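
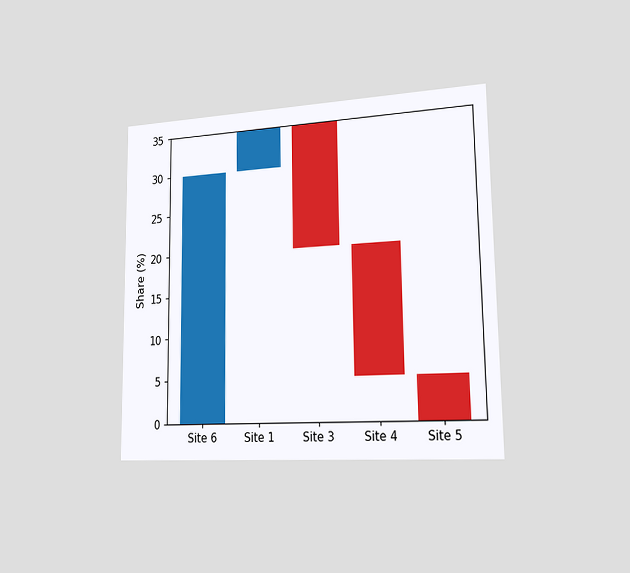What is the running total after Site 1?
The chart is viewed slightly from the right. After Site 1 the running total reaches 35%.

35%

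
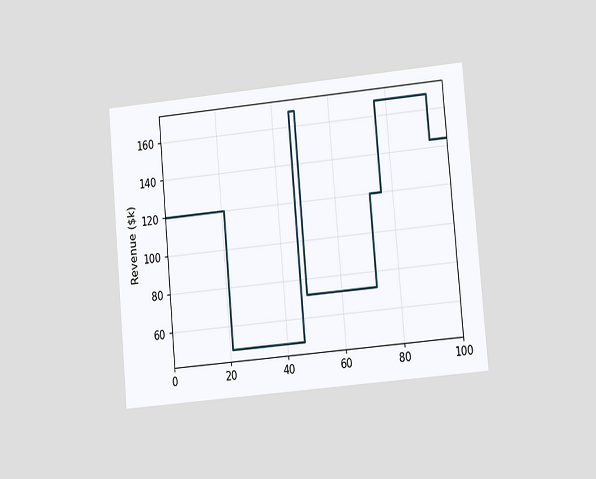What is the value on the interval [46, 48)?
The chart is tilted about 5° counter-clockwise and viewed at a slight angle. On [46, 48) the step sits at $168k.

$168k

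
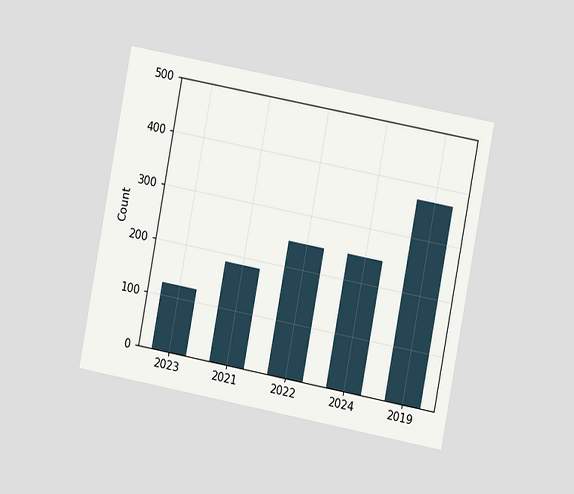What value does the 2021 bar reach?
186

The chart is tilted about 11° clockwise and viewed slightly from the right. Reading along the chart's y-axis, the 2021 bar reaches 186.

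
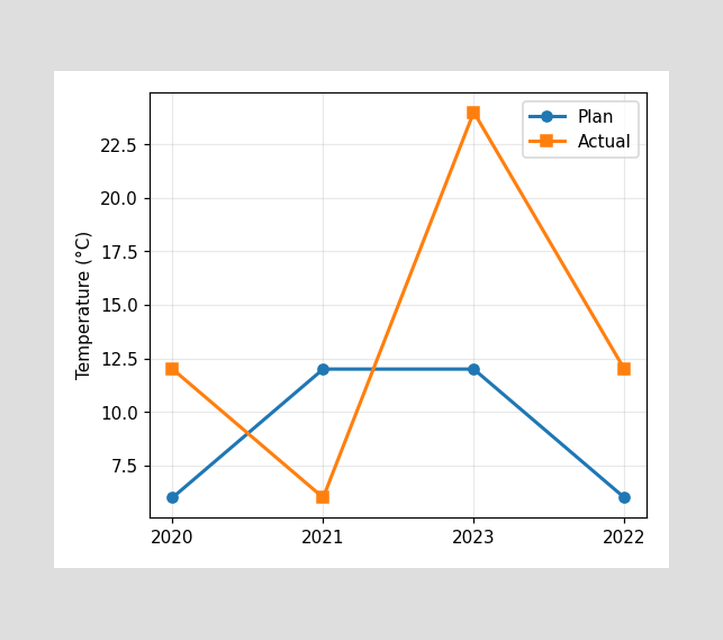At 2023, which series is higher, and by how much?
Actual, by 12°C

At 2023, Actual sits above the other line by 12°C.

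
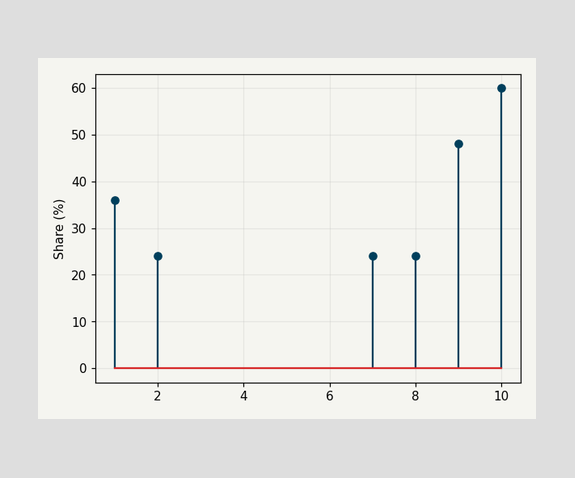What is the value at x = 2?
24%

The stem at x=2 reaches 24%.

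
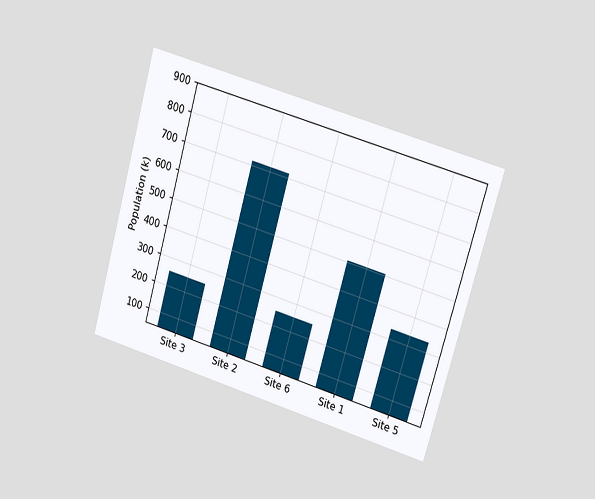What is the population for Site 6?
252k

The chart is tilted about 16° clockwise and viewed at a slight angle. Reading along the chart's y-axis, the Site 6 bar reaches 252k.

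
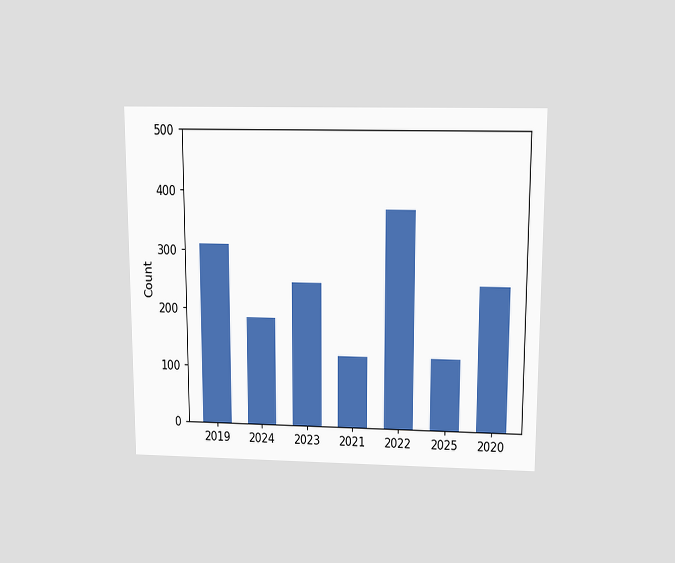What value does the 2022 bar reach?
The chart is viewed slightly from above. Reading along the chart's y-axis, the 2022 bar reaches 372.

372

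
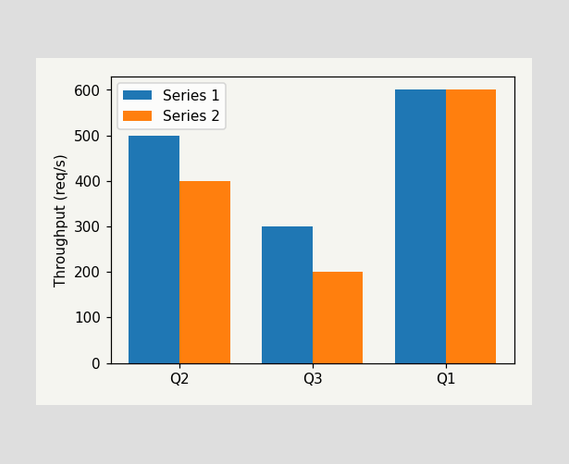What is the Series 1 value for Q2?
500req/s

The Series 1 bar at Q2 reaches 500req/s on the y-axis.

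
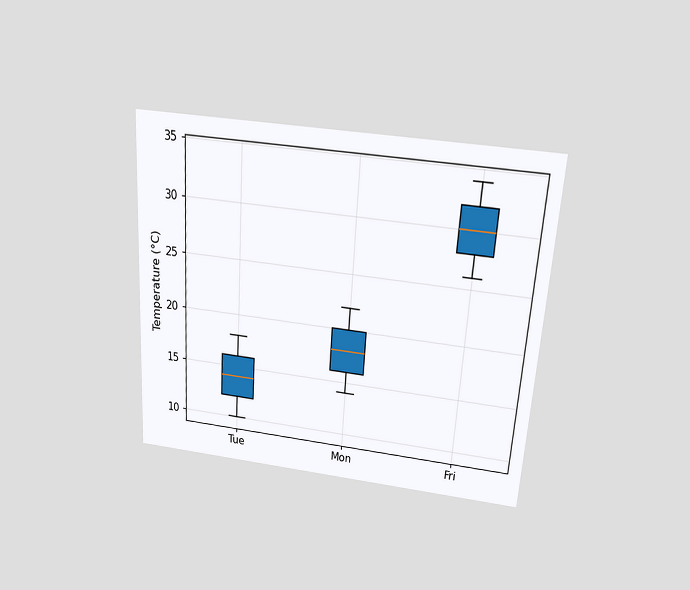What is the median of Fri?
The chart is tilted about 4° clockwise and viewed slightly from above. The median line in the Fri box sits at 30°C.

30°C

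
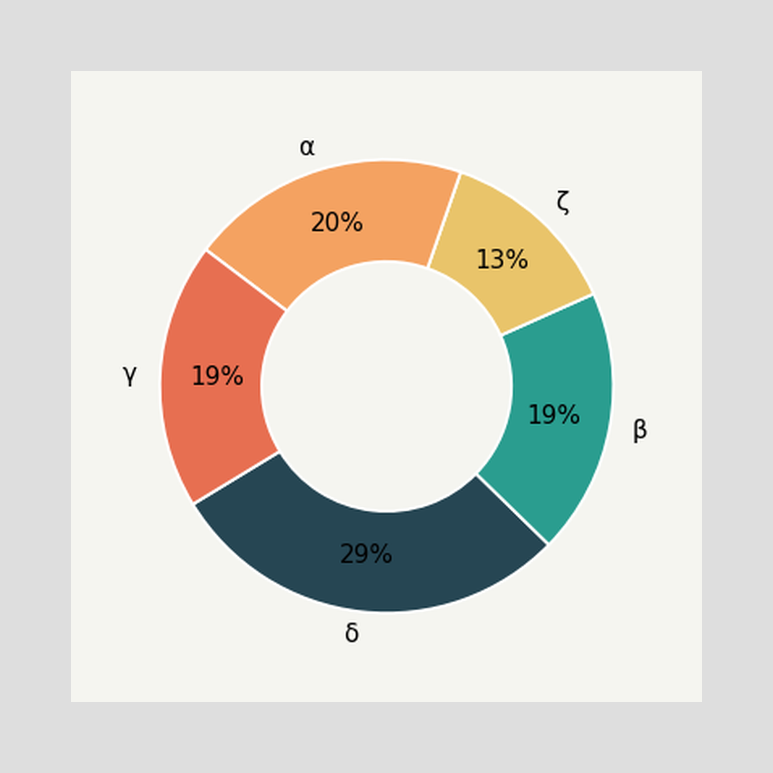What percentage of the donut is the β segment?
The β segment takes up 19% of the ring.

19%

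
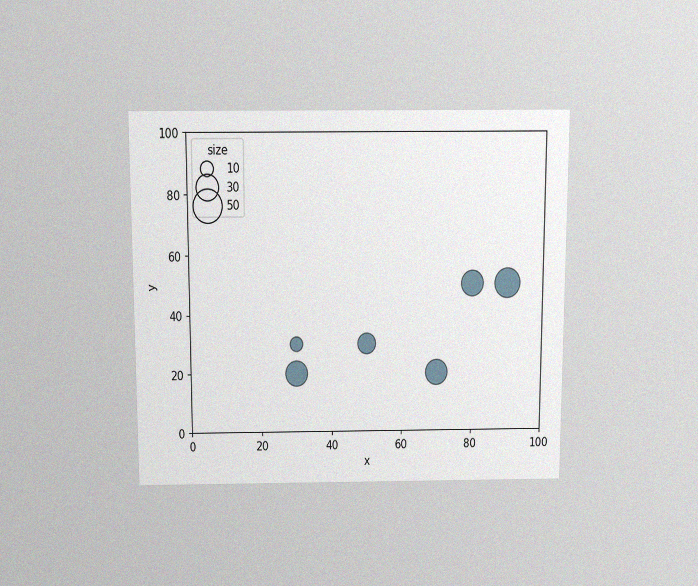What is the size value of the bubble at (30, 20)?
The chart is viewed slightly from above, with some photo noise. Matching the bubble at (30, 20) against the size legend gives 30.

30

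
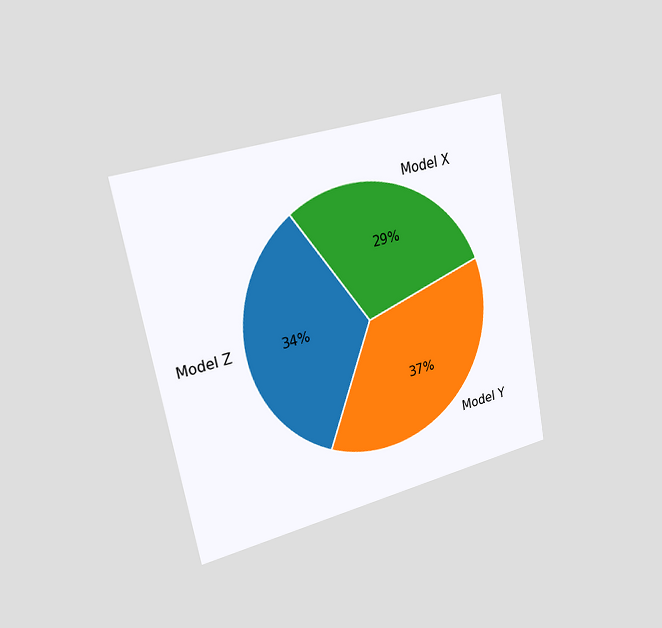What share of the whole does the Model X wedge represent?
29%

The chart is tilted about 11° counter-clockwise and viewed slightly from the left. The Model X slice takes up 29% of the pie.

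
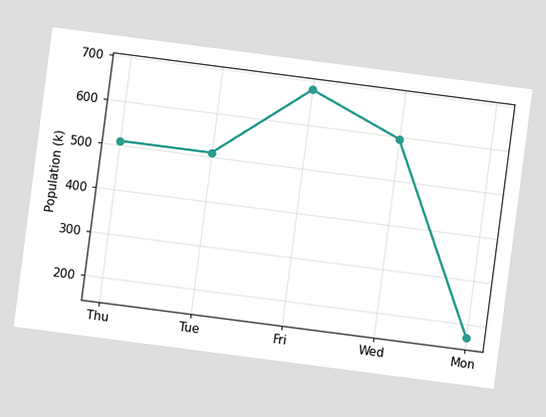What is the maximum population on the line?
680k

The chart is tilted about 7° clockwise. The highest point is at Fri, and reading across to the y-axis gives 680k.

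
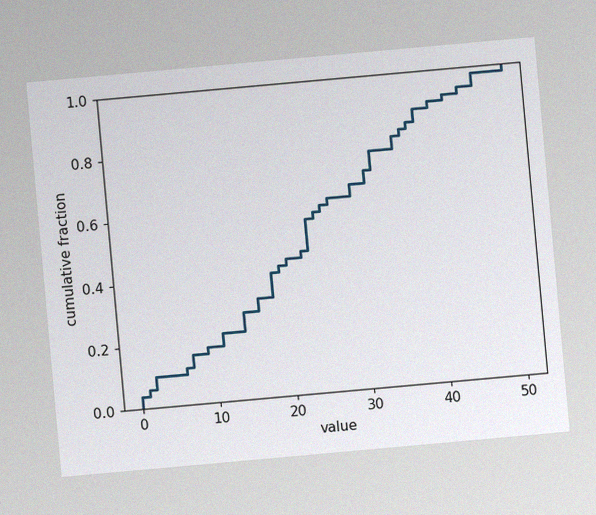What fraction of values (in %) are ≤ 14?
28%

The chart is tilted about 5° counter-clockwise, with some photo noise. At x=14 the ECDF step is at 28%.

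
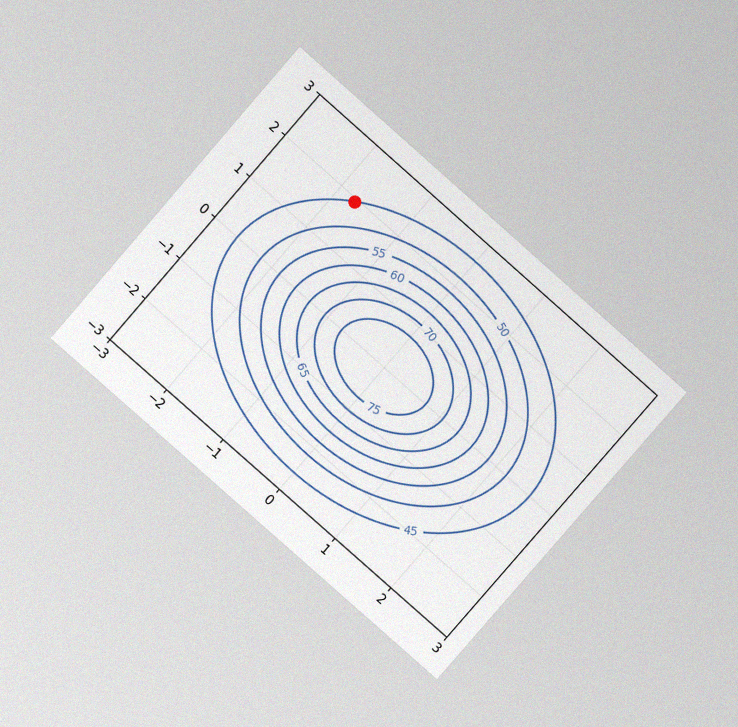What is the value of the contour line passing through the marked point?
45

The chart is tilted about 41° clockwise and viewed at a slight angle, with some photo noise. The marked point sits on the contour labelled 45.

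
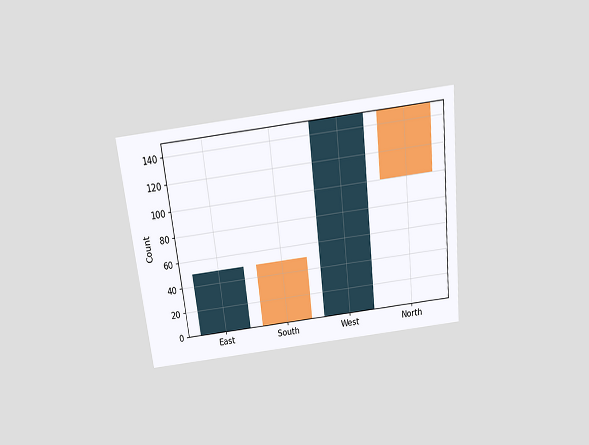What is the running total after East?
The chart is tilted about 6° counter-clockwise and viewed slightly from above. After East the running total reaches 50.

50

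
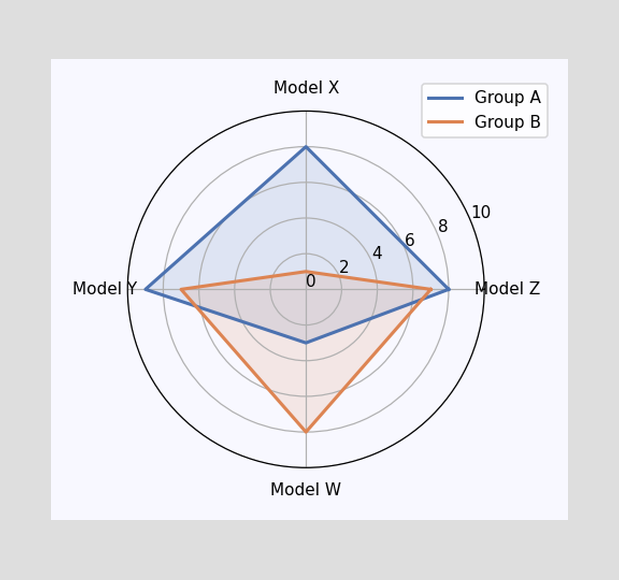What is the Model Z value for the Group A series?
8

On the Model Z axis, Group A reaches 8.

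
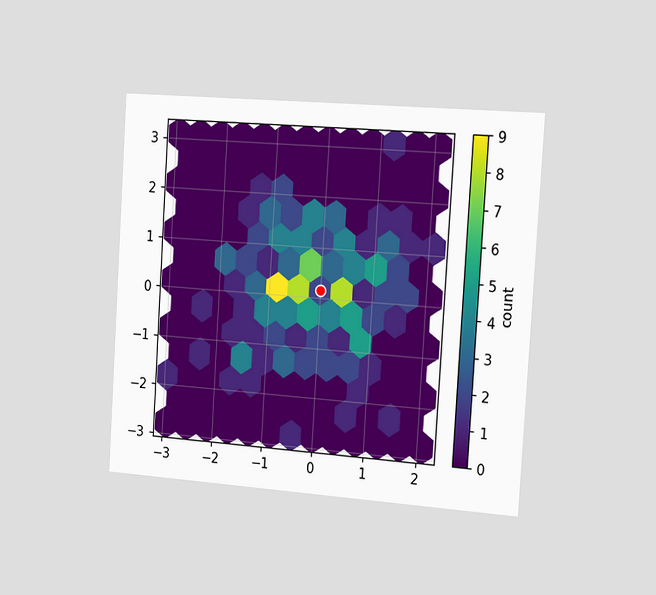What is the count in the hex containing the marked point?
The chart is tilted about 4° clockwise and viewed slightly from the right. The marked hex reads 2 on the colorbar.

2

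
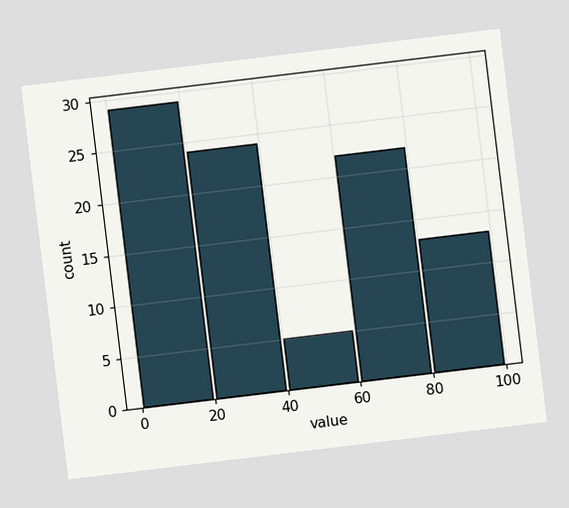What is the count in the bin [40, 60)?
The chart is tilted about 7° counter-clockwise. The [40, 60) bin has height 5.

5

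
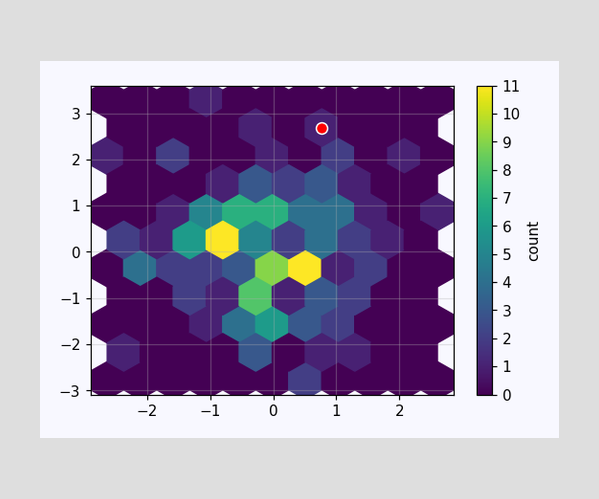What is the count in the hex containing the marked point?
The marked hex reads 1 on the colorbar.

1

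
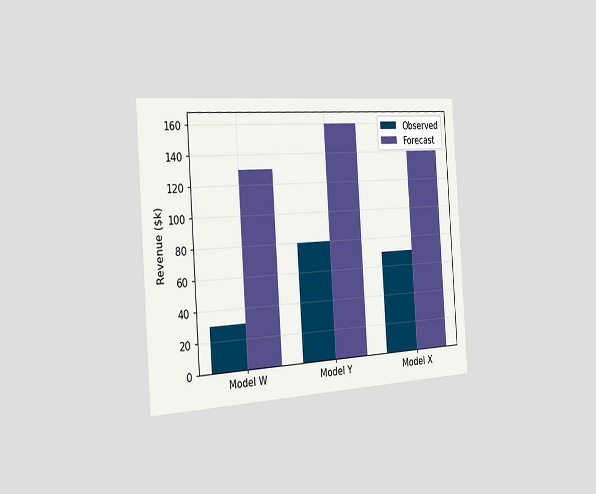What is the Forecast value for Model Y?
The chart is tilted about 4° counter-clockwise and viewed slightly from the left. The Forecast bar at Model Y reaches $160k on the y-axis.

$160k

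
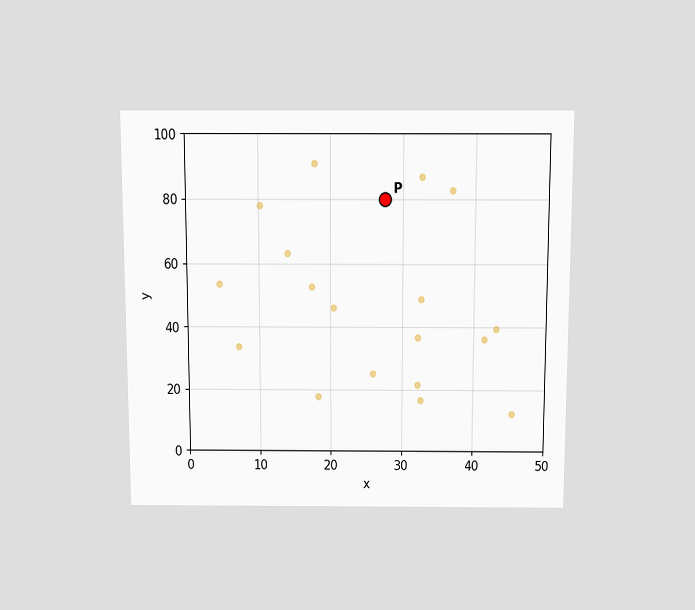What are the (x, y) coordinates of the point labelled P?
(27.5, 80)

The chart is viewed slightly from above. Following the gridlines from P to each axis, P sits at (27.5, 80).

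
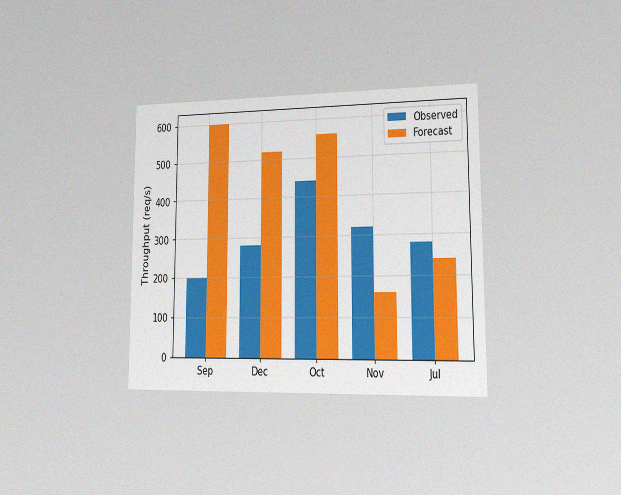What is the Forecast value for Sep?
600req/s

The chart is viewed slightly from the right, with some photo noise. The Forecast bar at Sep reaches 600req/s on the y-axis.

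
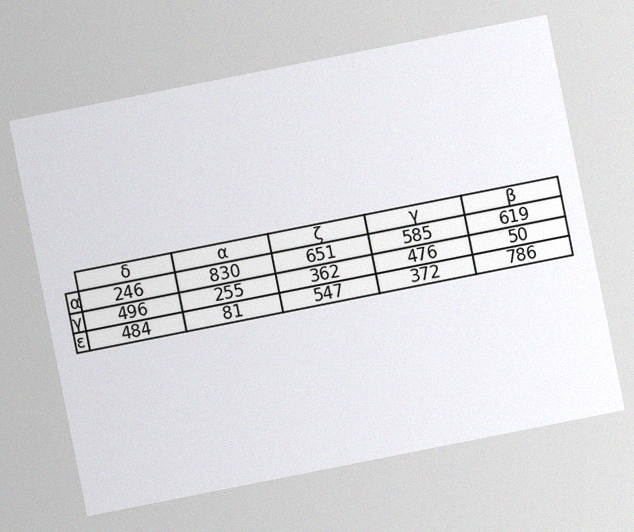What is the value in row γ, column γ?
The chart is tilted about 11° counter-clockwise, with some photo noise. The (γ, γ) cell reads 476.

476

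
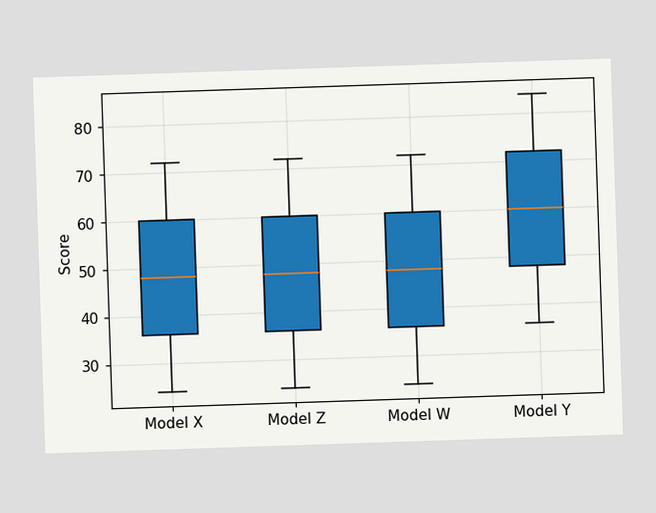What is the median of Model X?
48

The median line in the Model X box sits at 48.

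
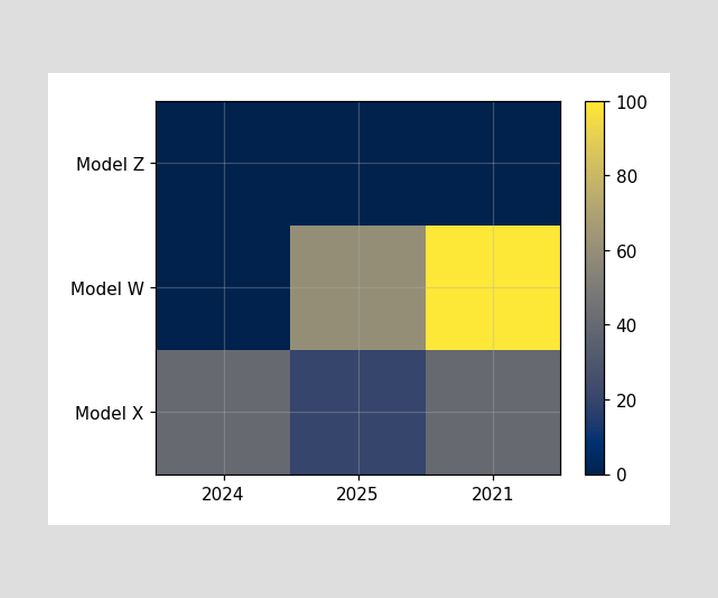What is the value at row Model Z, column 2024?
Matching cell (Model Z, 2024) against the colorbar gives 0.

0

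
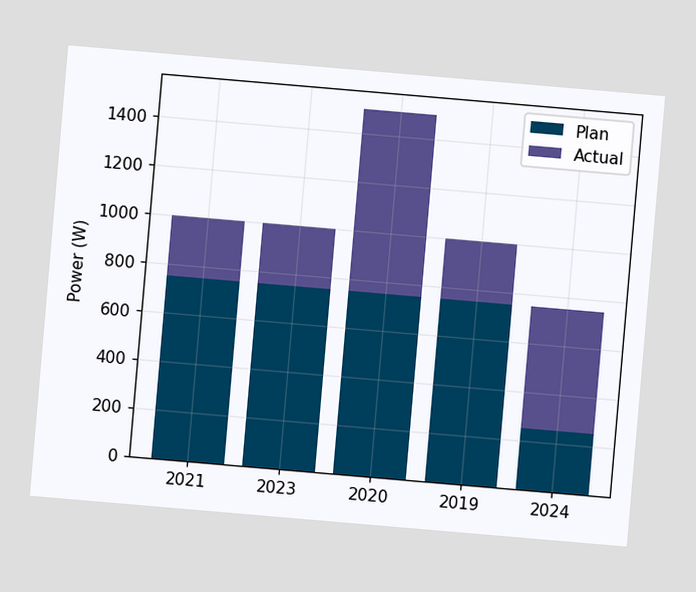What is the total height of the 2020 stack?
The chart is tilted about 5° clockwise. The 2020 stack's top reaches 1500W on the y-axis.

1500W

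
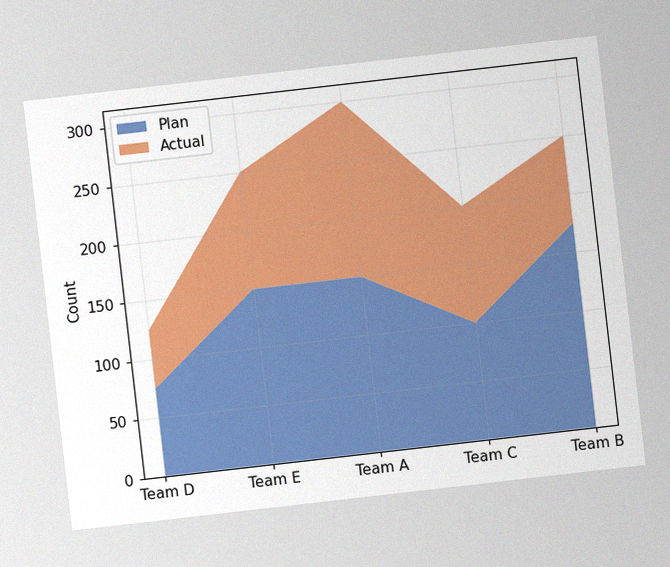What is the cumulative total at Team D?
125

The chart is tilted about 7° counter-clockwise, with some photo noise. The stacked total at Team D reaches 125.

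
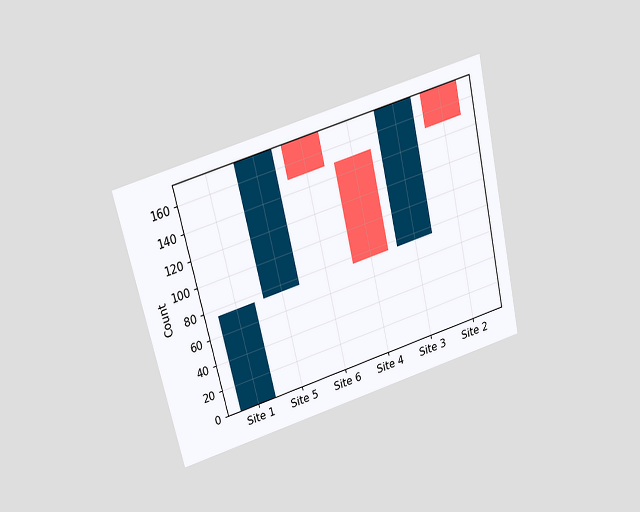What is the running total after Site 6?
The chart is tilted about 13° counter-clockwise and viewed slightly from above. After Site 6 the running total reaches 150.

150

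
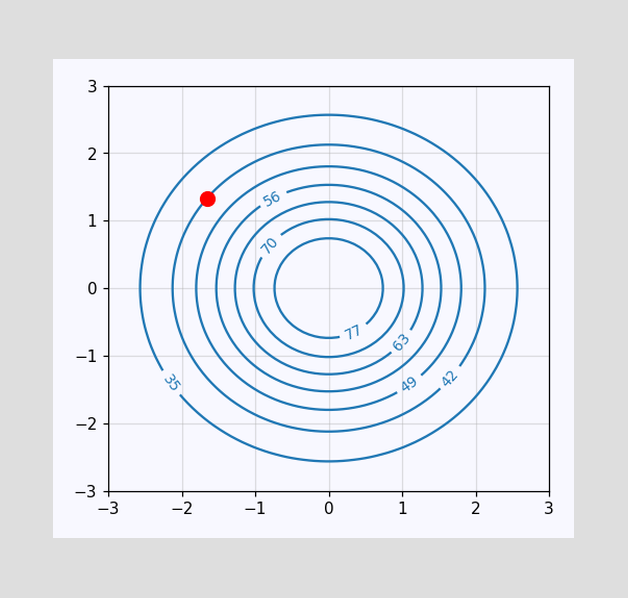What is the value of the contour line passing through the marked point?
42

The marked point sits on the contour labelled 42.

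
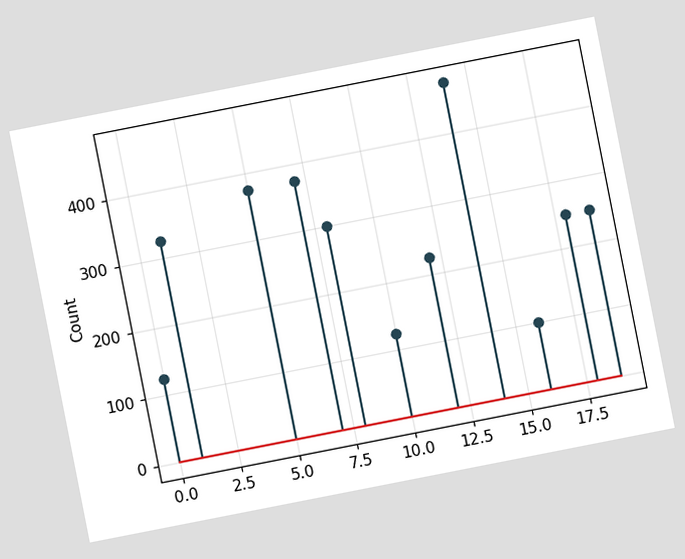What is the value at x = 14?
The chart is tilted about 11° counter-clockwise. The stem at x=14 reaches 475.

475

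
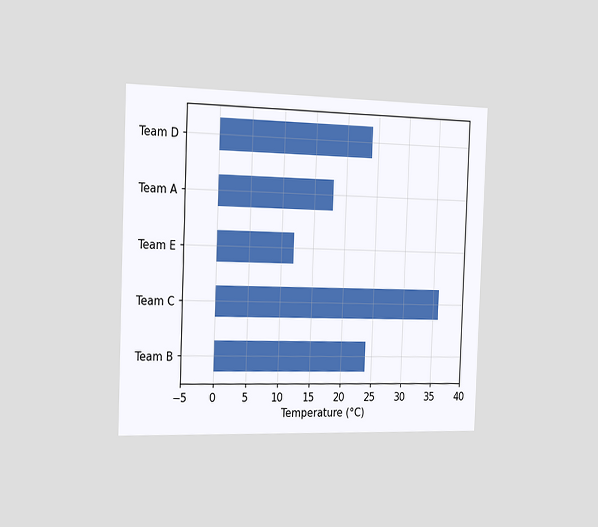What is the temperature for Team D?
The chart is tilted about 2° clockwise and viewed slightly from the left. Reading along the chart's x-axis, the Team D bar reaches 24°C.

24°C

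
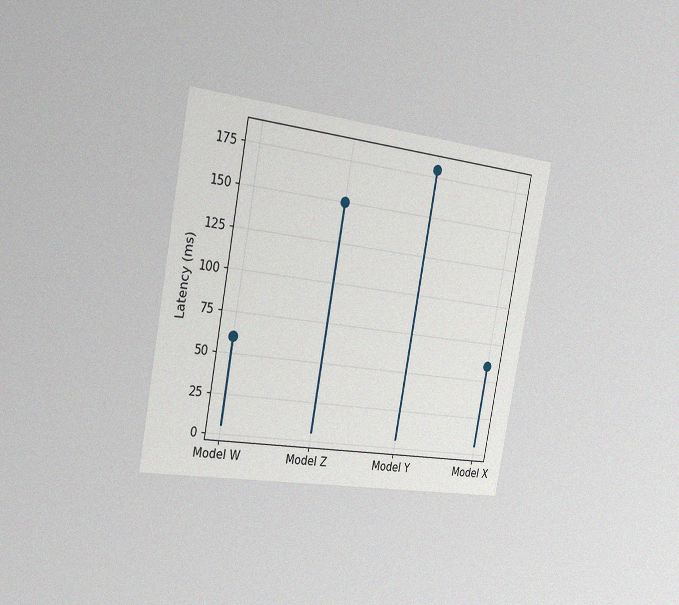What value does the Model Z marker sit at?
150ms

The chart is tilted about 10° clockwise and viewed slightly from the left, with some photo noise. The Model Z marker sits at 150ms.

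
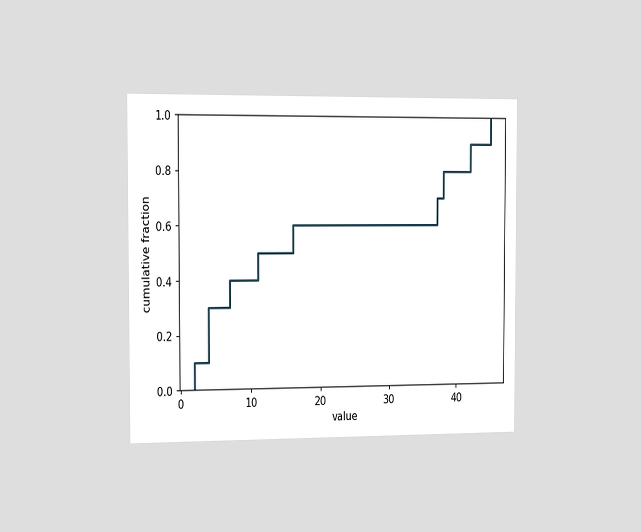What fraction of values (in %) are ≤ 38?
The chart is viewed slightly from the left. At x=38 the ECDF step is at 80%.

80%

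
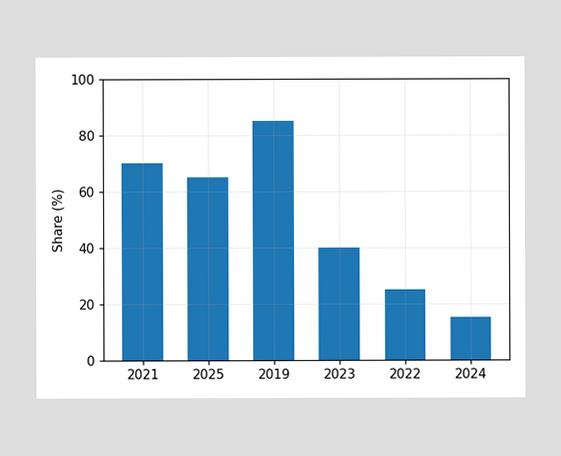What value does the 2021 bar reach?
Reading along the chart's y-axis, the 2021 bar reaches 70%.

70%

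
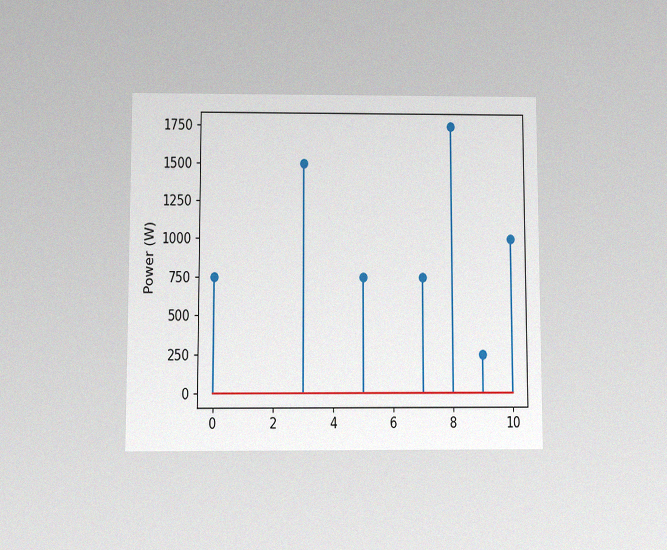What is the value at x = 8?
1750W

The chart is viewed at a slight angle, with some photo noise. The stem at x=8 reaches 1750W.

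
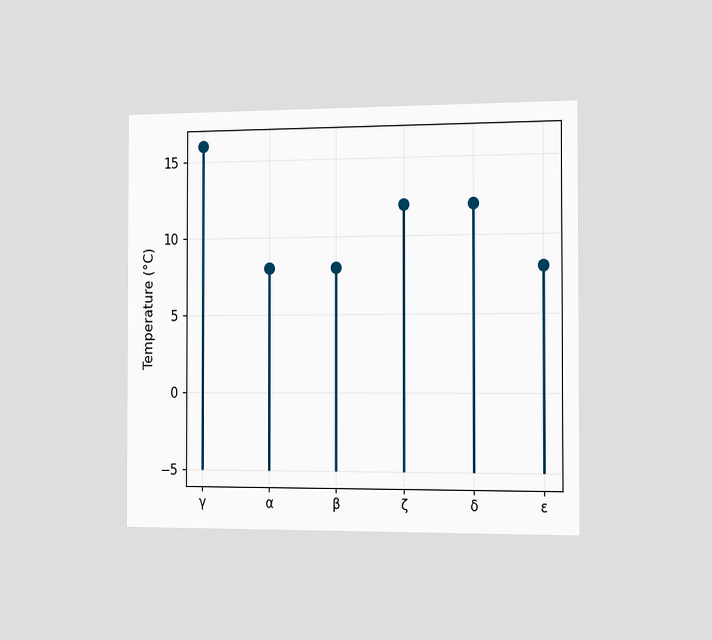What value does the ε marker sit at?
The chart is viewed slightly from the right. The ε marker sits at 8°C.

8°C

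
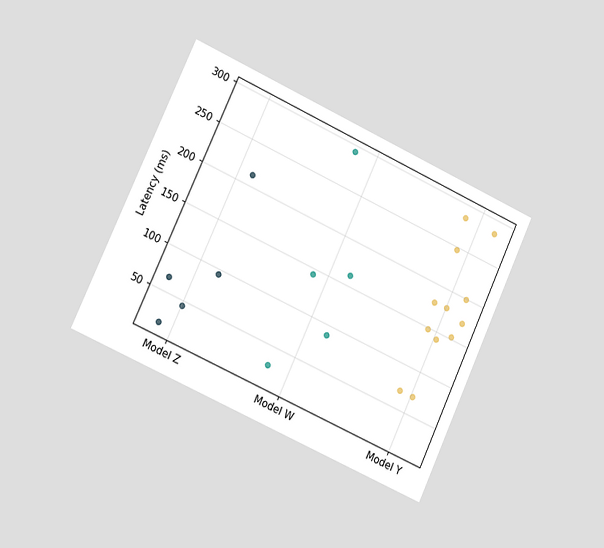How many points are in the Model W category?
5

The chart is tilted about 25° clockwise and viewed slightly from the left. Counting the markers in the Model W column gives 5.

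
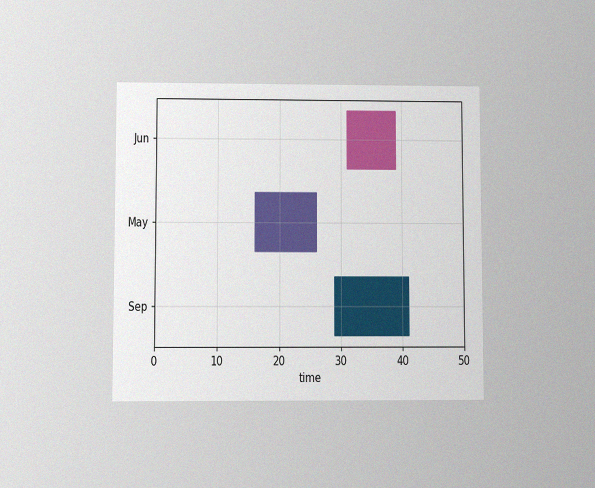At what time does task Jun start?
31

The chart is viewed at a slight angle, with some photo noise. The Jun bar begins at t=31.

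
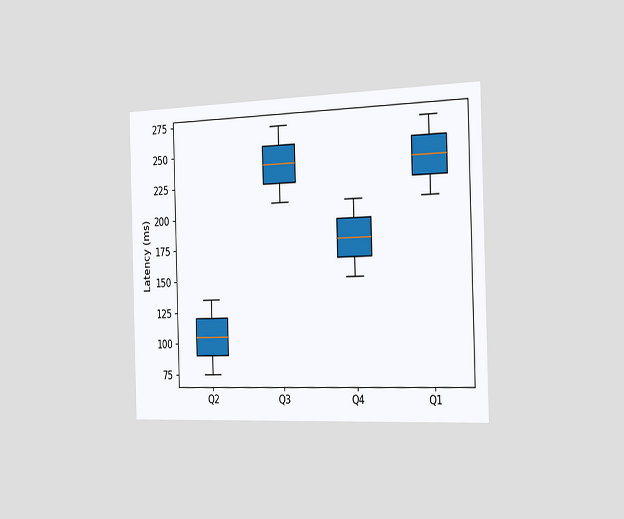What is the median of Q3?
240ms

The chart is viewed slightly from the right. The median line in the Q3 box sits at 240ms.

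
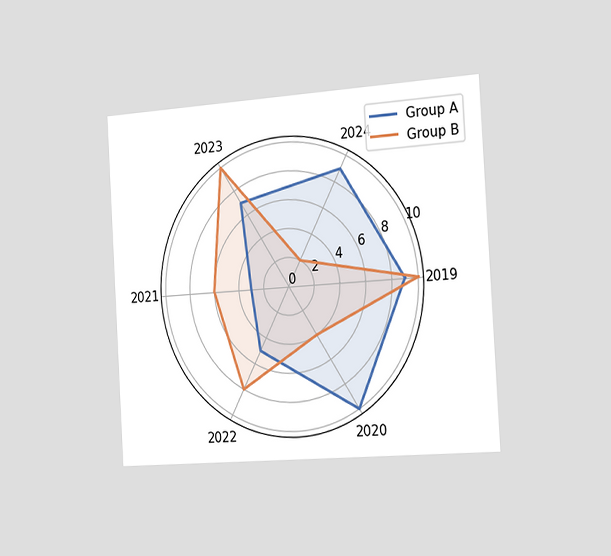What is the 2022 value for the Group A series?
The chart is tilted about 3° counter-clockwise and viewed slightly from the right. On the 2022 axis, Group A reaches 5.

5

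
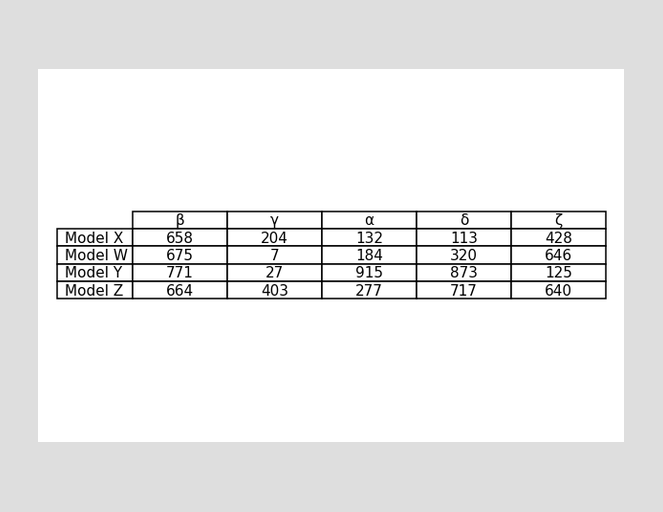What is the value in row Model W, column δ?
The (Model W, δ) cell reads 320.

320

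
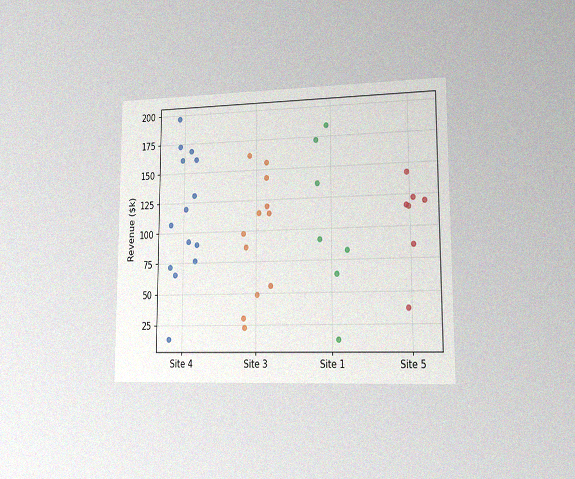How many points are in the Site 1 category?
The chart is viewed slightly from the right, with some photo noise. Counting the markers in the Site 1 column gives 7.

7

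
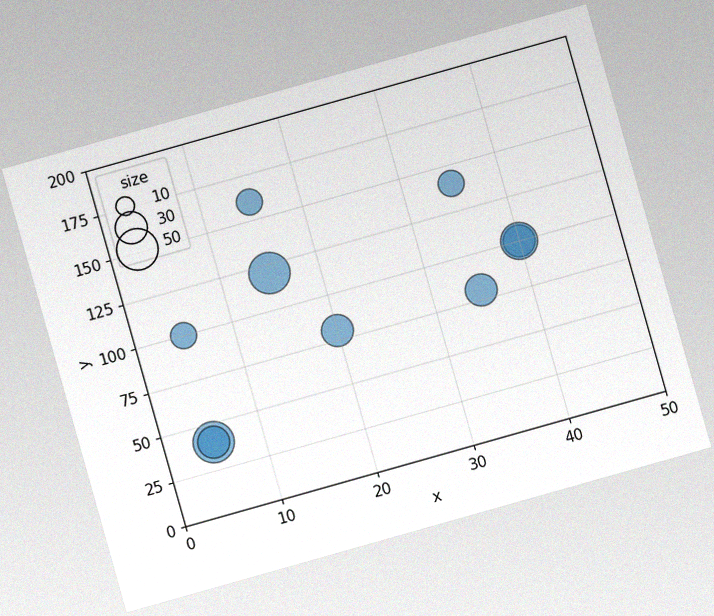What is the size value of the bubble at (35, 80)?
30

The chart is tilted about 16° counter-clockwise, with some photo noise. Matching the bubble at (35, 80) against the size legend gives 30.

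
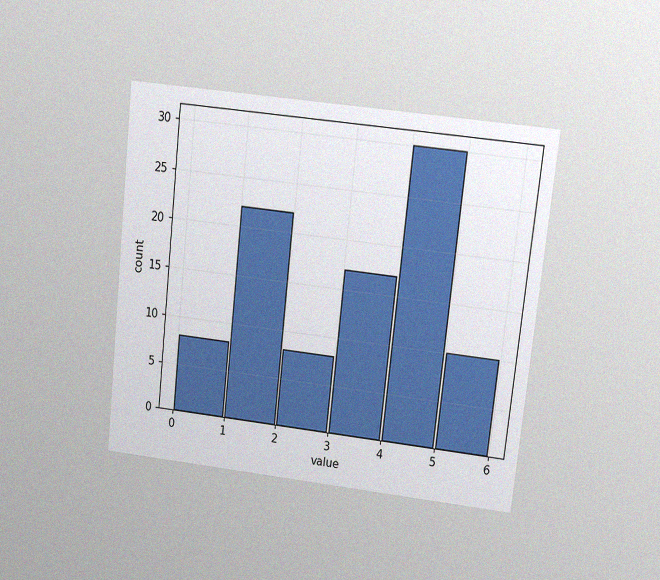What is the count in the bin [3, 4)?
17

The chart is tilted about 6° clockwise and viewed at a slight angle, with some photo noise. The [3, 4) bin has height 17.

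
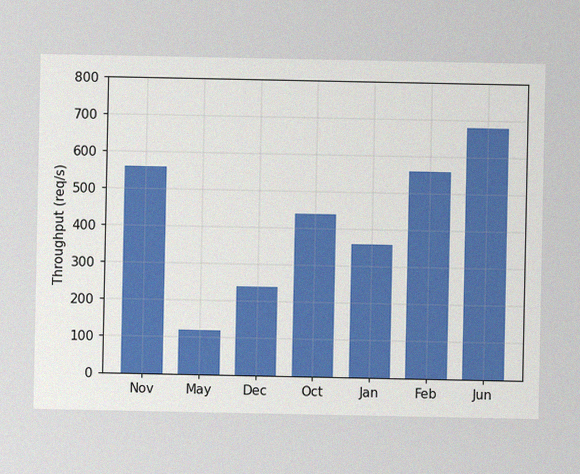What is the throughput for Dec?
240req/s

The image has some photo noise and uneven lighting. Reading along the chart's y-axis, the Dec bar reaches 240req/s.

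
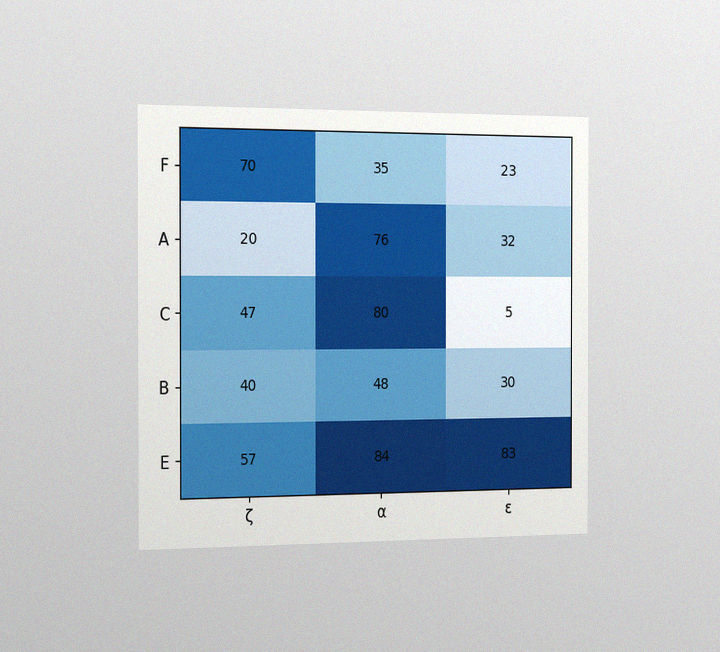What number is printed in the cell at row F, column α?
35

The chart is viewed slightly from the left, with some photo noise. The (F, α) cell reads 35.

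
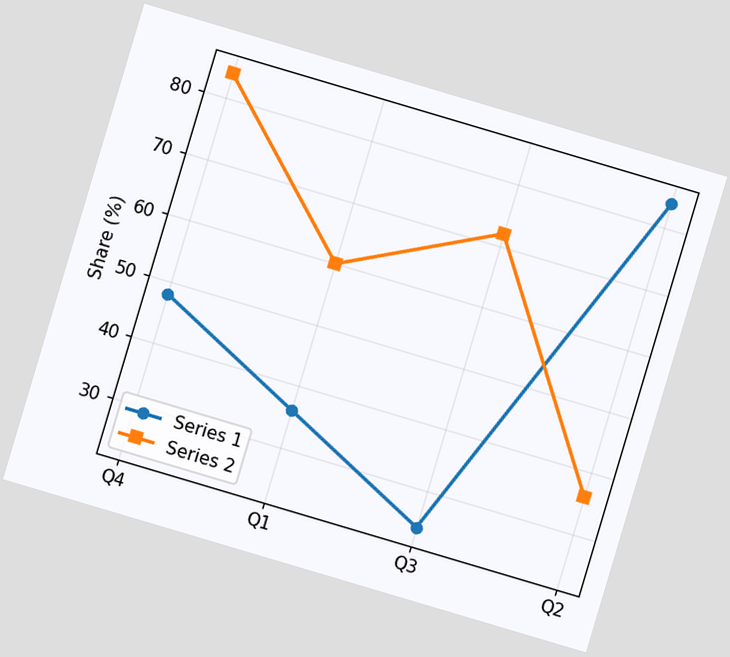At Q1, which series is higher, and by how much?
The chart is tilted about 17° clockwise. At Q1, Series 2 sits above the other line by 24%.

Series 2, by 24%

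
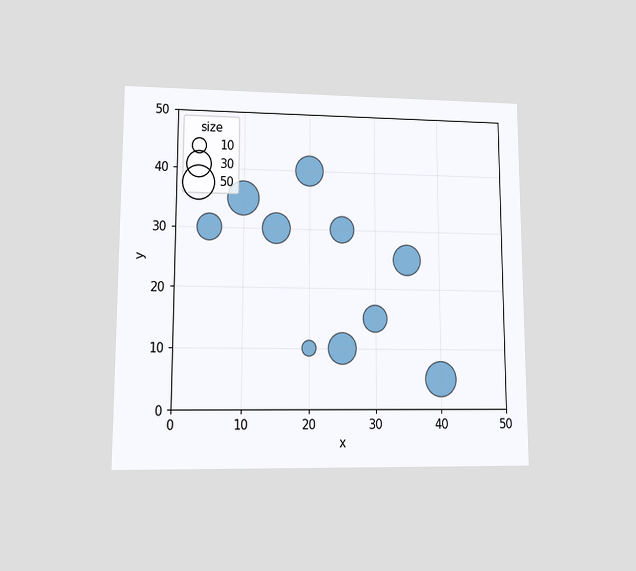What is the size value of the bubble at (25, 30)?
The chart is viewed at a slight angle. Matching the bubble at (25, 30) against the size legend gives 30.

30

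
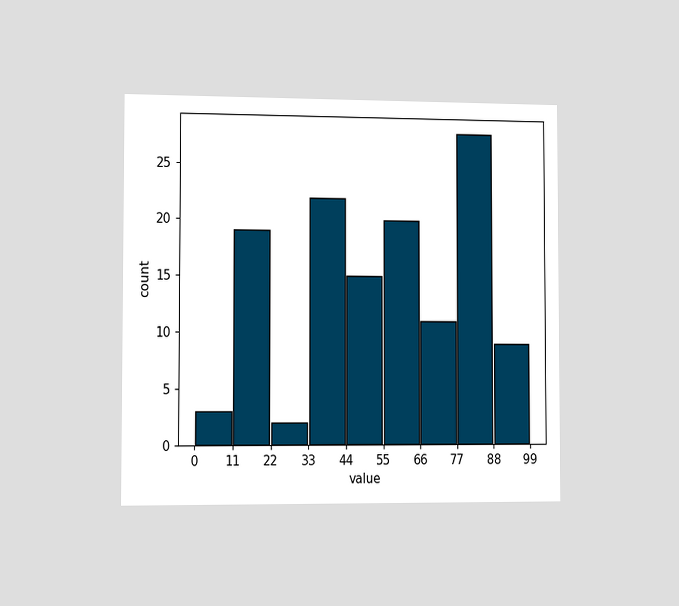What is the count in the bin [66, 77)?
The chart is viewed slightly from the left. The [66, 77) bin has height 11.

11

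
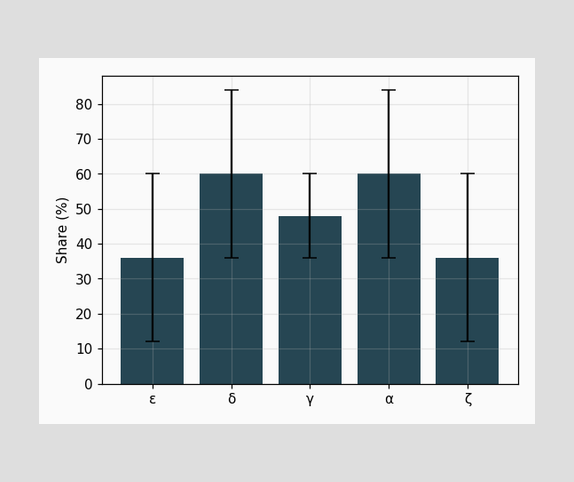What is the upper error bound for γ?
60%

The γ bar's upper whisker reaches 60%.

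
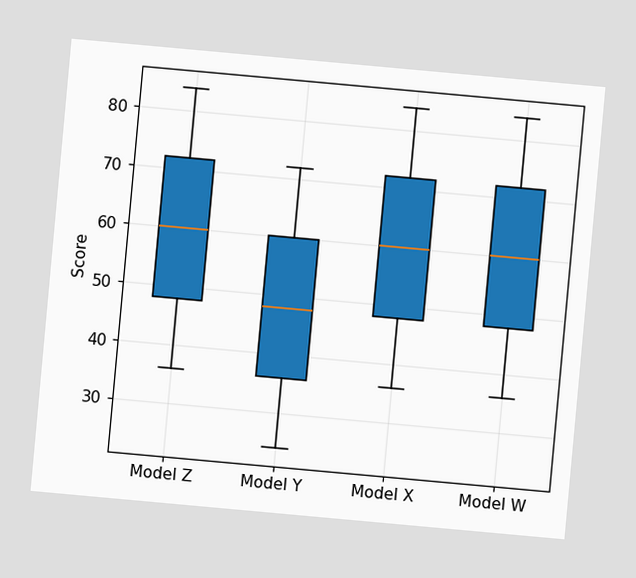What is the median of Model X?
The chart is tilted about 5° clockwise. The median line in the Model X box sits at 60.

60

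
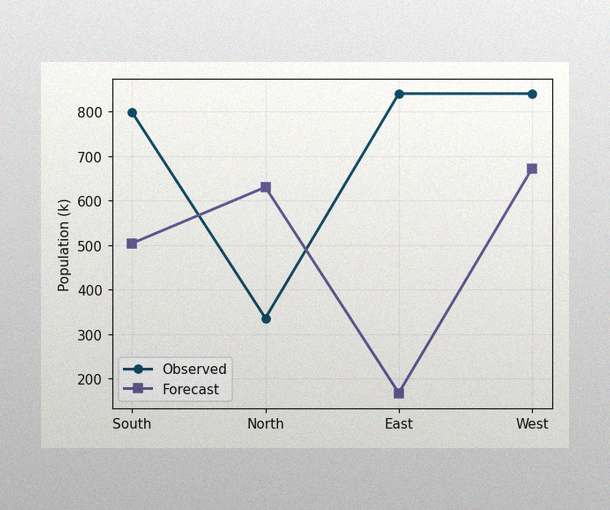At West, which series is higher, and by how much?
Observed, by 168k

The image has some photo noise and uneven lighting. At West, Observed sits above the other line by 168k.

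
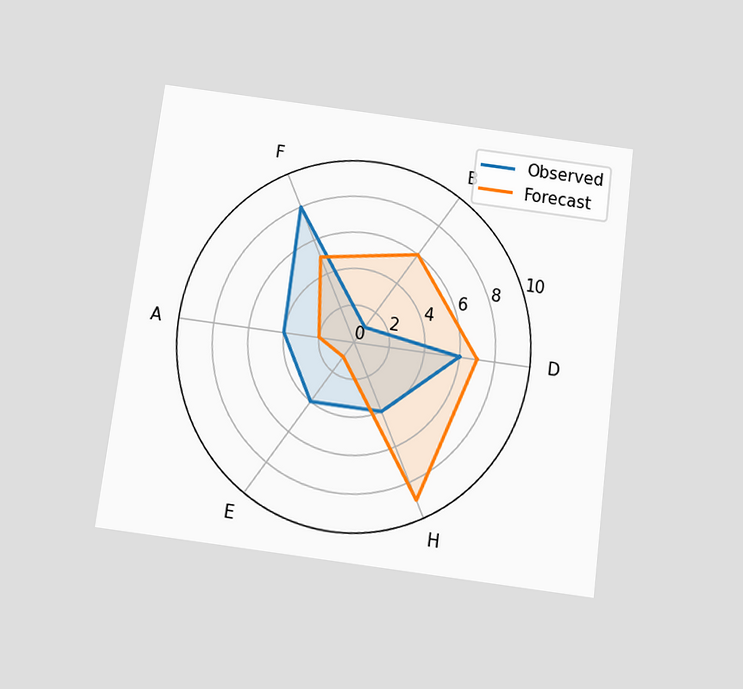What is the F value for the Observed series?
The chart is tilted about 7° clockwise and viewed slightly from below. On the F axis, Observed reaches 8.

8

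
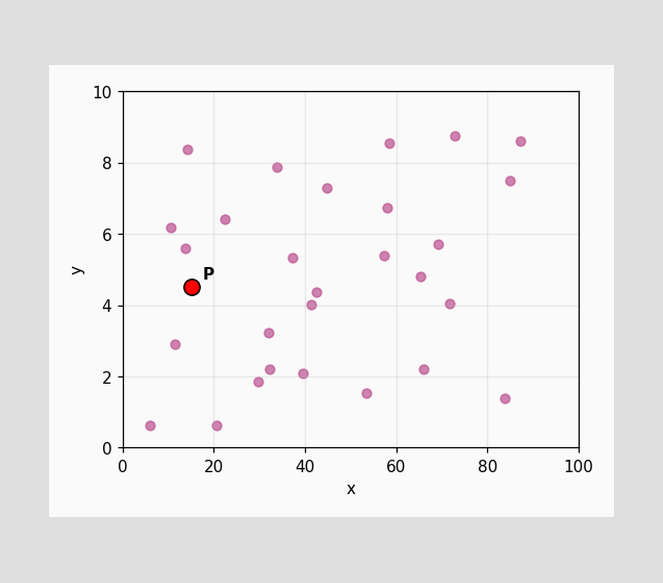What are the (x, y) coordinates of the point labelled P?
(15, 4.5)

Following the gridlines from P to each axis, P sits at (15, 4.5).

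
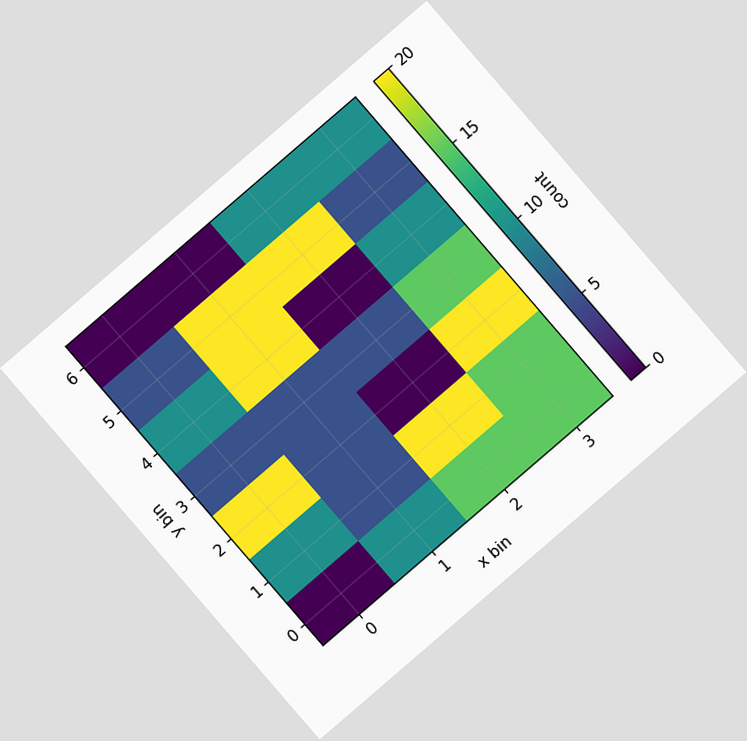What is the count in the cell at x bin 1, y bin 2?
The chart is tilted about 41° counter-clockwise. Matching the cell (1, 2) against the colorbar gives 5.

5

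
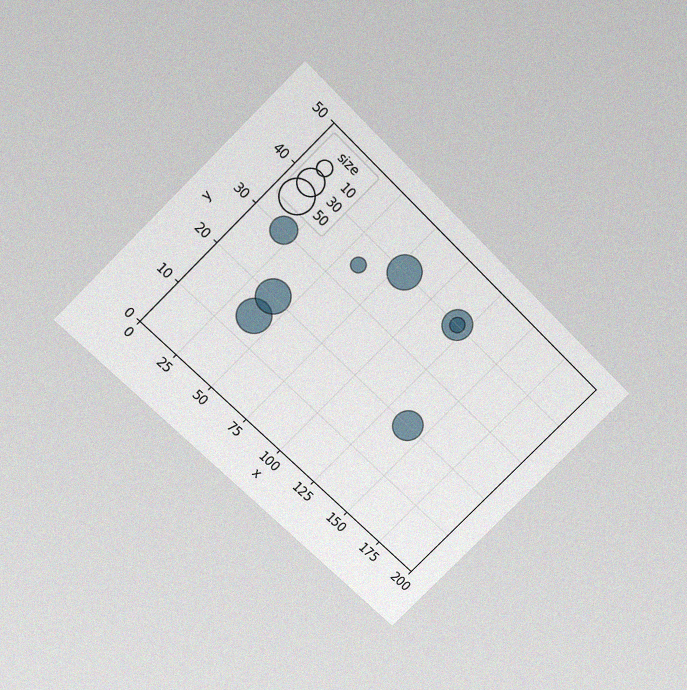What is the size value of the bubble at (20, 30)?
The chart is tilted about 45° clockwise and viewed slightly from above, with some photo noise. Matching the bubble at (20, 30) against the size legend gives 30.

30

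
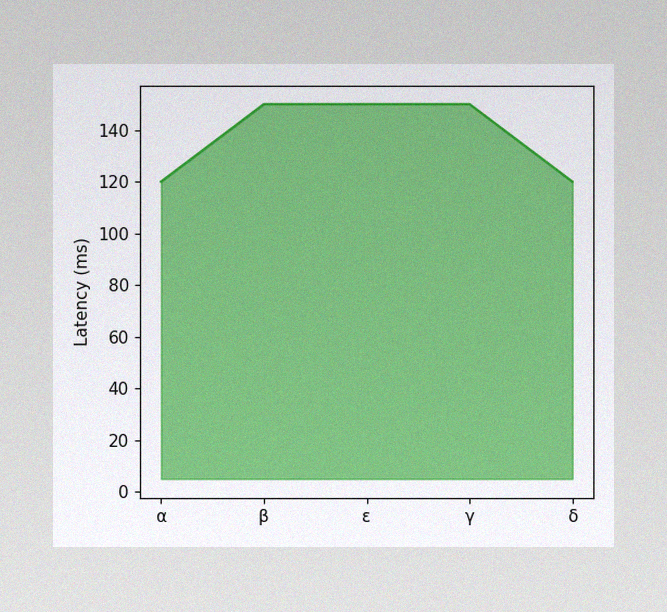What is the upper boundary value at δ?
120ms

The image has some photo noise and uneven lighting. At δ the upper boundary is at 120ms.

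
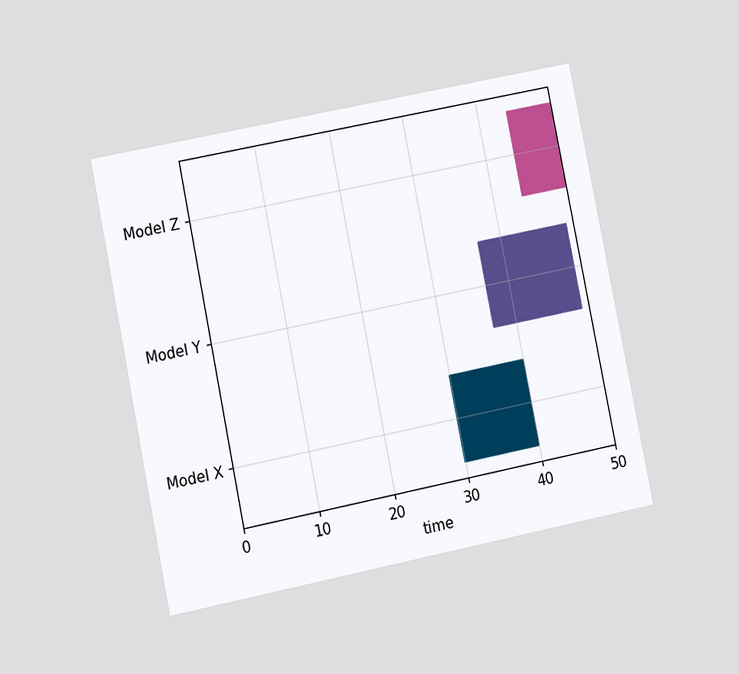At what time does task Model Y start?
The chart is tilted about 11° counter-clockwise and viewed at a slight angle. The Model Y bar begins at t=37.

37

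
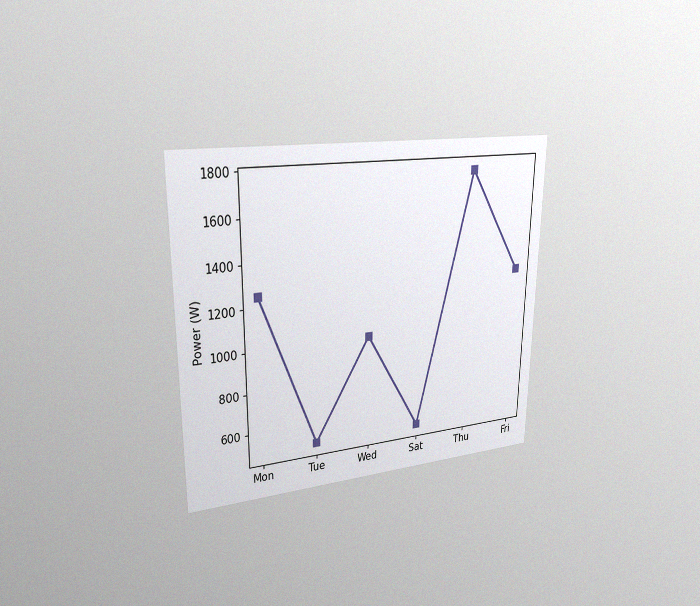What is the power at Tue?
500W

The chart is viewed slightly from the left, with some photo noise. At Tue, the line is at 500W.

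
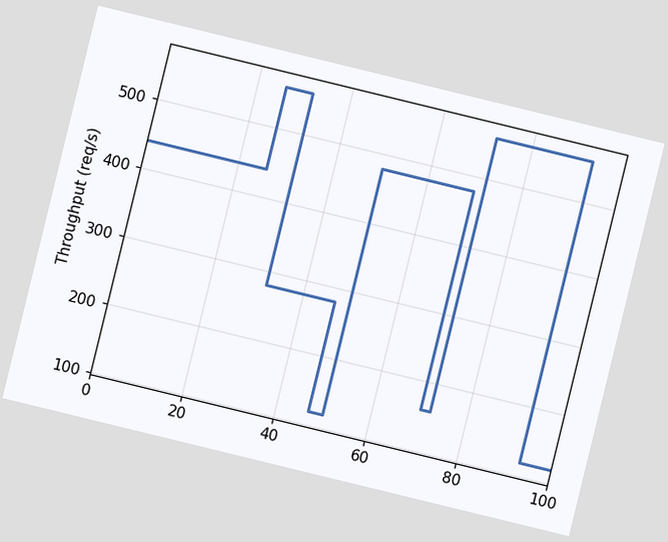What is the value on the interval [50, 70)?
480req/s

The chart is tilted about 14° clockwise. On [50, 70) the step sits at 480req/s.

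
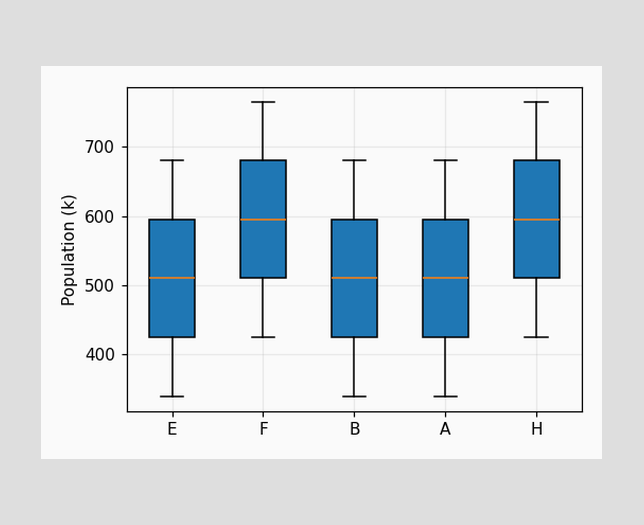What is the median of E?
510k

The median line in the E box sits at 510k.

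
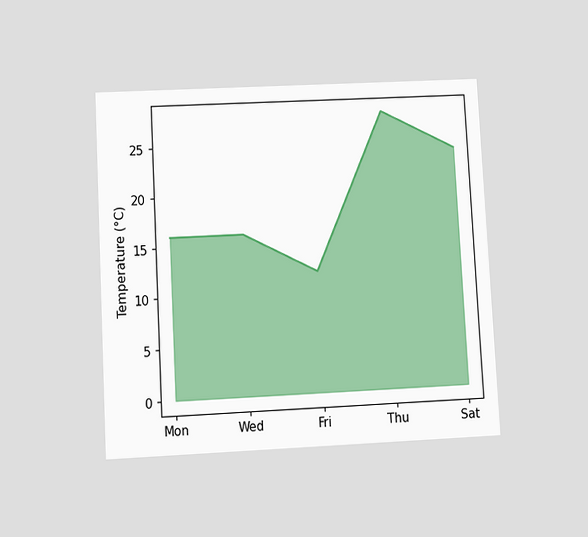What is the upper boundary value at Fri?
The chart is tilted about 3° counter-clockwise and viewed slightly from below. At Fri the upper boundary is at 12°C.

12°C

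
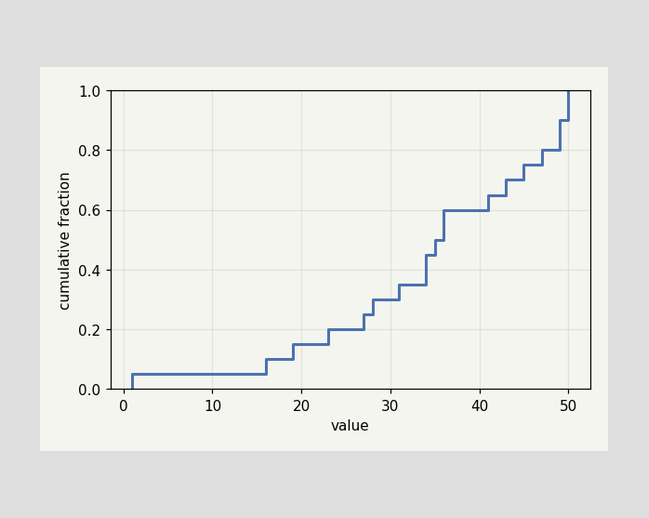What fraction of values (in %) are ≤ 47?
At x=47 the ECDF step is at 80%.

80%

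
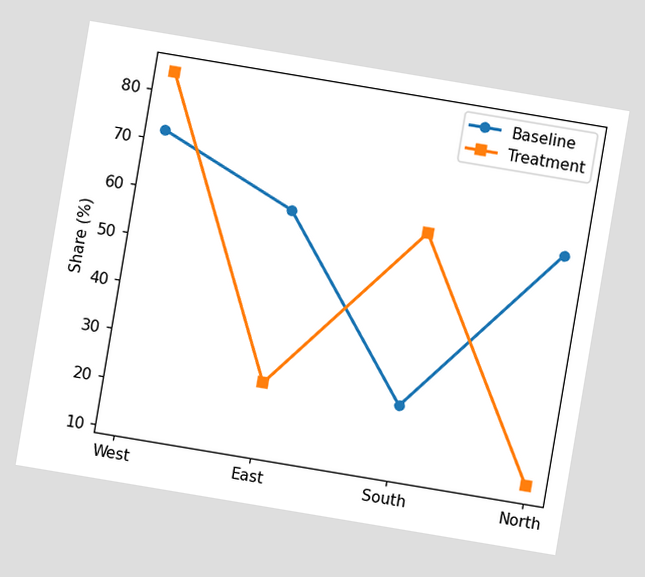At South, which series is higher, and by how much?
The chart is tilted about 10° clockwise. At South, Treatment sits above the other line by 36%.

Treatment, by 36%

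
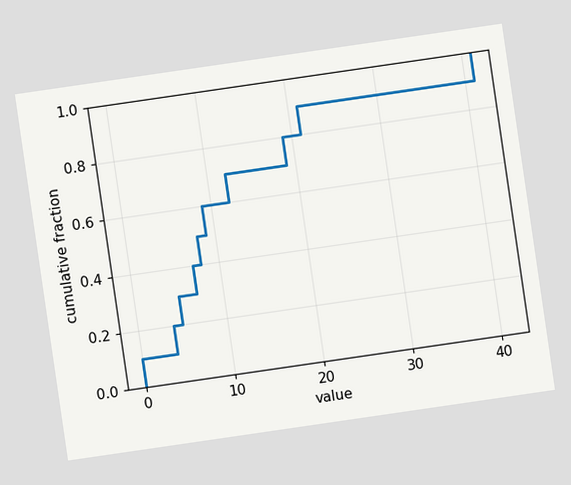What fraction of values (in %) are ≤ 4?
20%

The chart is tilted about 8° counter-clockwise. At x=4 the ECDF step is at 20%.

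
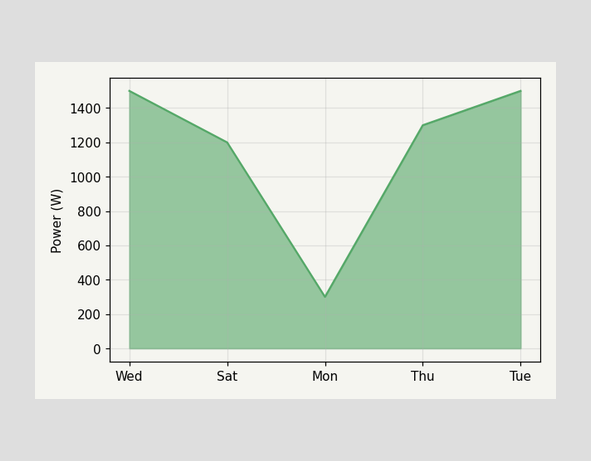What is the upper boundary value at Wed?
1500W

At Wed the upper boundary is at 1500W.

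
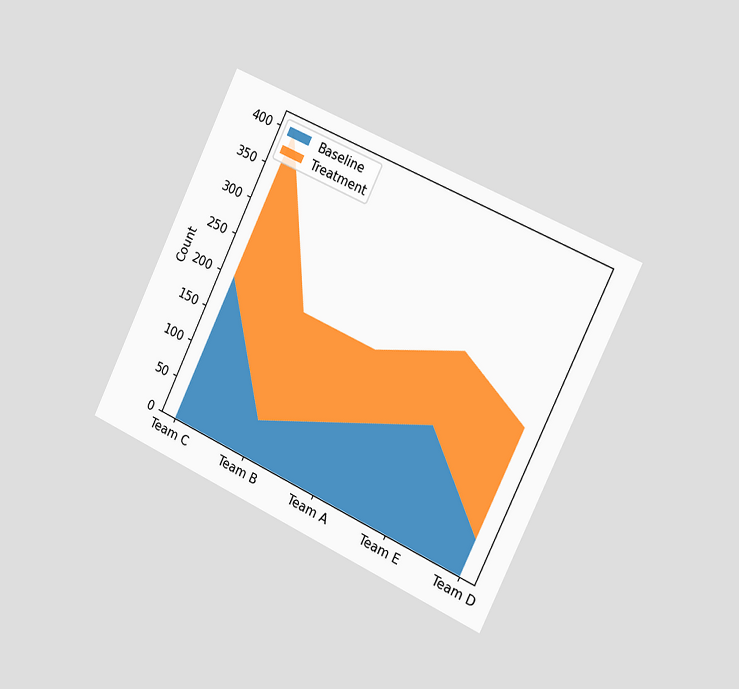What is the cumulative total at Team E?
250

The chart is tilted about 25° clockwise and viewed slightly from the right. The stacked total at Team E reaches 250.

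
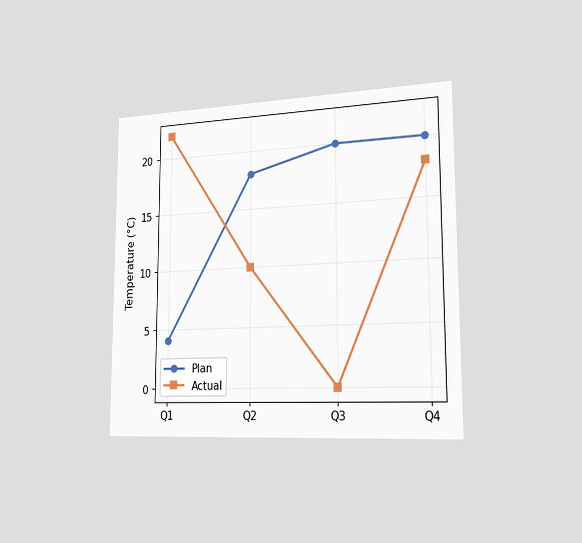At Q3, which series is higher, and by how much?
Plan, by 20°C

The chart is viewed slightly from the right. At Q3, Plan sits above the other line by 20°C.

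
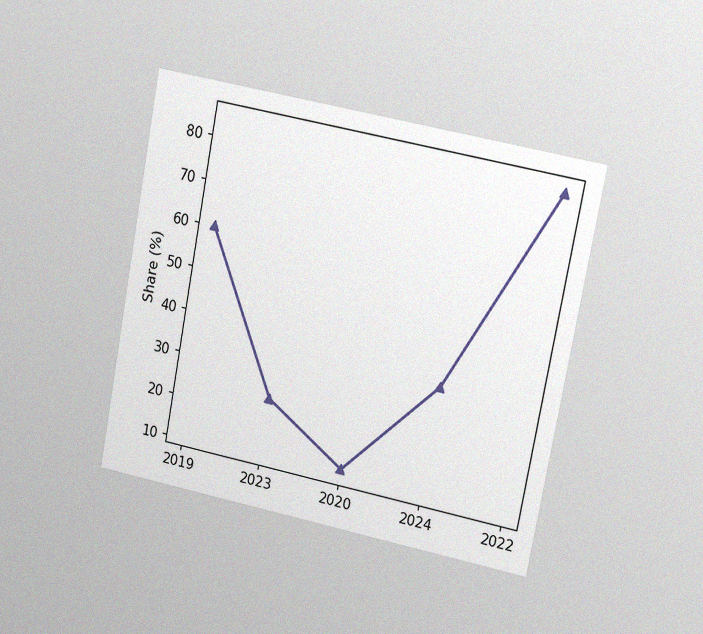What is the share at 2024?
36%

The chart is tilted about 11° clockwise and viewed at a slight angle, with some photo noise. At 2024, the line is at 36%.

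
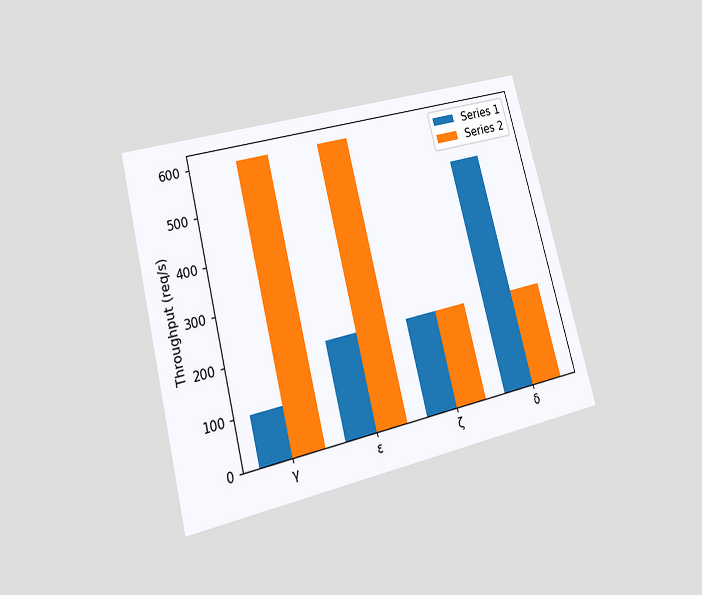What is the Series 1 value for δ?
500req/s

The chart is tilted about 14° counter-clockwise and viewed at a slight angle. The Series 1 bar at δ reaches 500req/s on the y-axis.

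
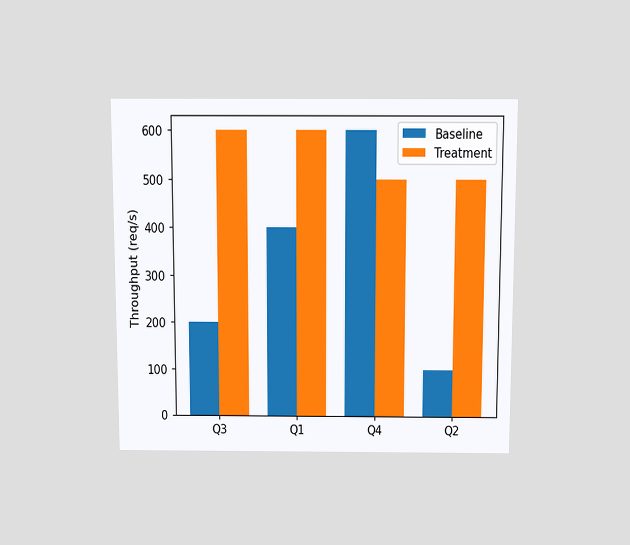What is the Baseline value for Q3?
The chart is viewed slightly from above. The Baseline bar at Q3 reaches 200req/s on the y-axis.

200req/s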